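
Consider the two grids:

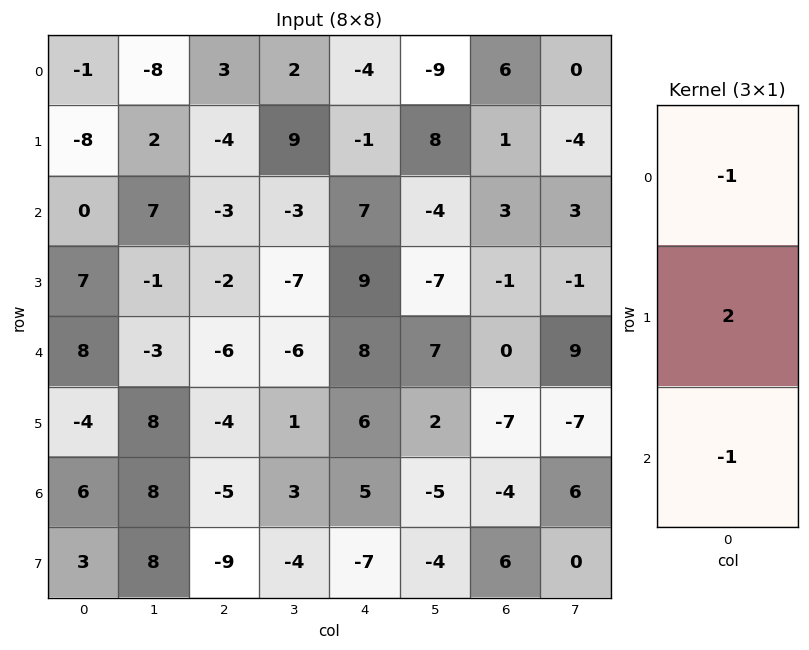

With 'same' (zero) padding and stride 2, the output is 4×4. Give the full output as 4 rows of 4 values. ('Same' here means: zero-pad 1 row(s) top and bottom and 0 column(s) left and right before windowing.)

Output[0,0]: The receptive field on the zero-padded input at this output position is [0 / -1 / -8]. Elementwise product with the kernel and sum: 0·-1 + -1·2 + -8·-1.

6 10 -7 11
1 0 6 6
13 -6 1 8
13 3 11 -7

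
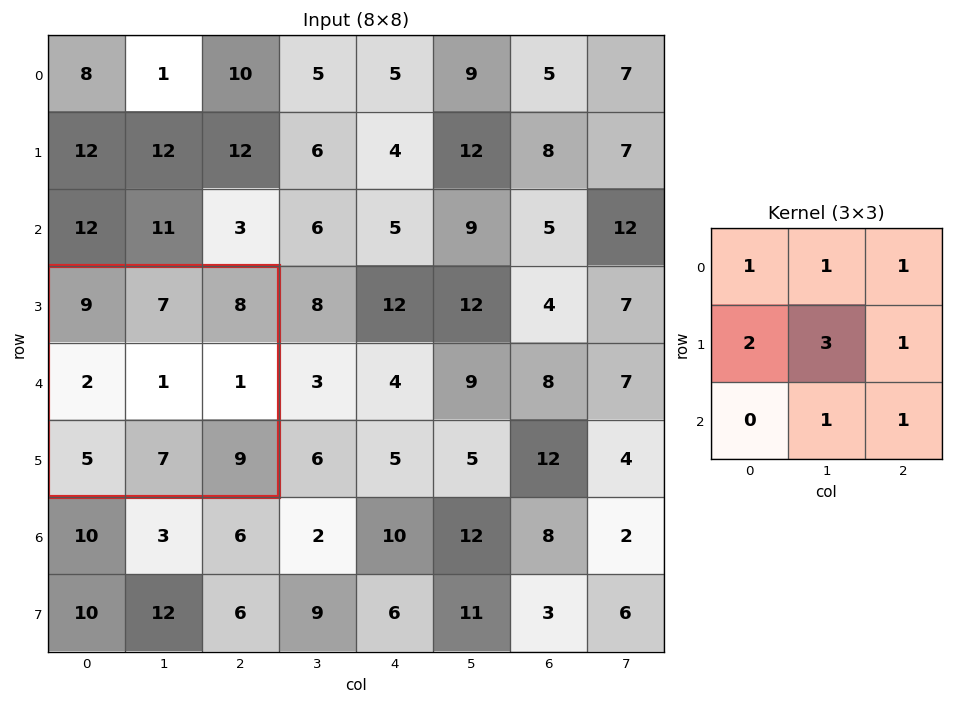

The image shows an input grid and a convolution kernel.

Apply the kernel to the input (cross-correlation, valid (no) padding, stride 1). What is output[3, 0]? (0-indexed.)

48

The receptive field on the input at this output position is [9 7 8 / 2 1 1 / 5 7 9]. Elementwise product with the kernel and sum: 9·1 + 7·1 + 8·1 + 2·2 + 1·3 + 1·1 + 7·1 + 9·1.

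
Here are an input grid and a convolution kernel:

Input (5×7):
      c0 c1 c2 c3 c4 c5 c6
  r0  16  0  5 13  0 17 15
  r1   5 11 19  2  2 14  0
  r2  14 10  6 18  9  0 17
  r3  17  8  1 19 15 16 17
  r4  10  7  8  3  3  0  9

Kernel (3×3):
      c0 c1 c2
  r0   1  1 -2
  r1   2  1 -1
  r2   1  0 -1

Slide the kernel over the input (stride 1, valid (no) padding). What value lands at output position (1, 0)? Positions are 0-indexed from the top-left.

26

The receptive field on the input at this output position is [5 11 19 / 14 10 6 / 17 8 1]. Elementwise product with the kernel and sum: 5·1 + 11·1 + 19·-2 + 14·2 + 10·1 + 6·-1 + 17·1 + 1·-1.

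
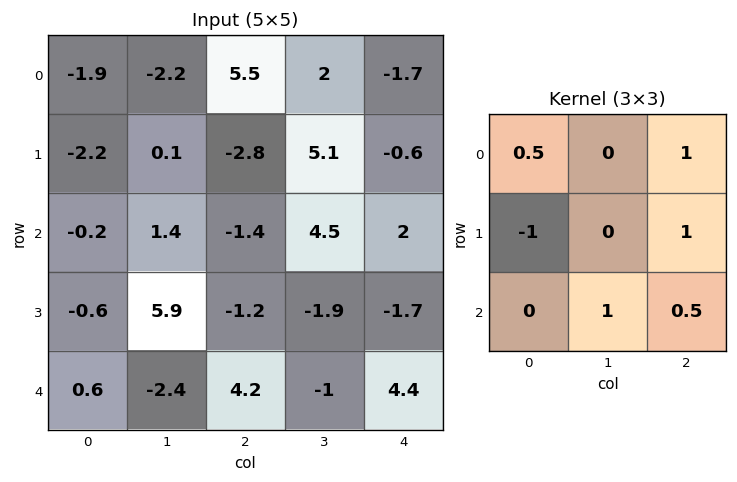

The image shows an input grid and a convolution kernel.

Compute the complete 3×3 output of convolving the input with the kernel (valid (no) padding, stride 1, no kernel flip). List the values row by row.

4.65 6.75 8.75
0.2 6.1 -1.35
-2.4 1.1 2

Output[0,0]: The receptive field on the input at this output position is [-1.9 -2.2 5.5 / -2.2 0.1 -2.8 / -0.2 1.4 -1.4]. Elementwise product with the kernel and sum: -1.9·0.5 + 5.5·1 + -2.2·-1 + -2.8·1 + 1.4·1 + -1.4·0.5.
Output[0,1]: The receptive field on the input at this output position is [-2.2 5.5 2 / 0.1 -2.8 5.1 / 1.4 -1.4 4.5]. Elementwise product with the kernel and sum: -2.2·0.5 + 2·1 + 0.1·-1 + 5.1·1 + -1.4·1 + 4.5·0.5.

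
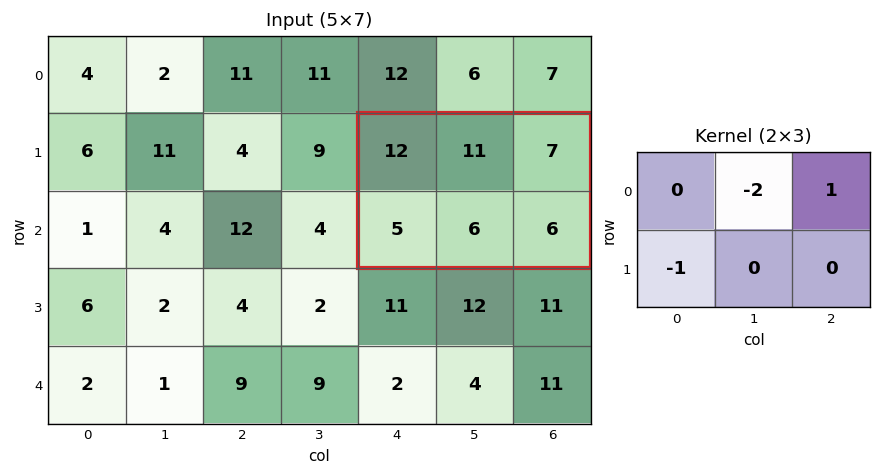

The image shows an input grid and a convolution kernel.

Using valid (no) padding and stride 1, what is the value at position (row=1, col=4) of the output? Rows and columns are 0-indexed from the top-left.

The receptive field on the input at this output position is [12 11 7 / 5 6 6]. Elementwise product with the kernel and sum: 11·-2 + 7·1 + 5·-1.

-20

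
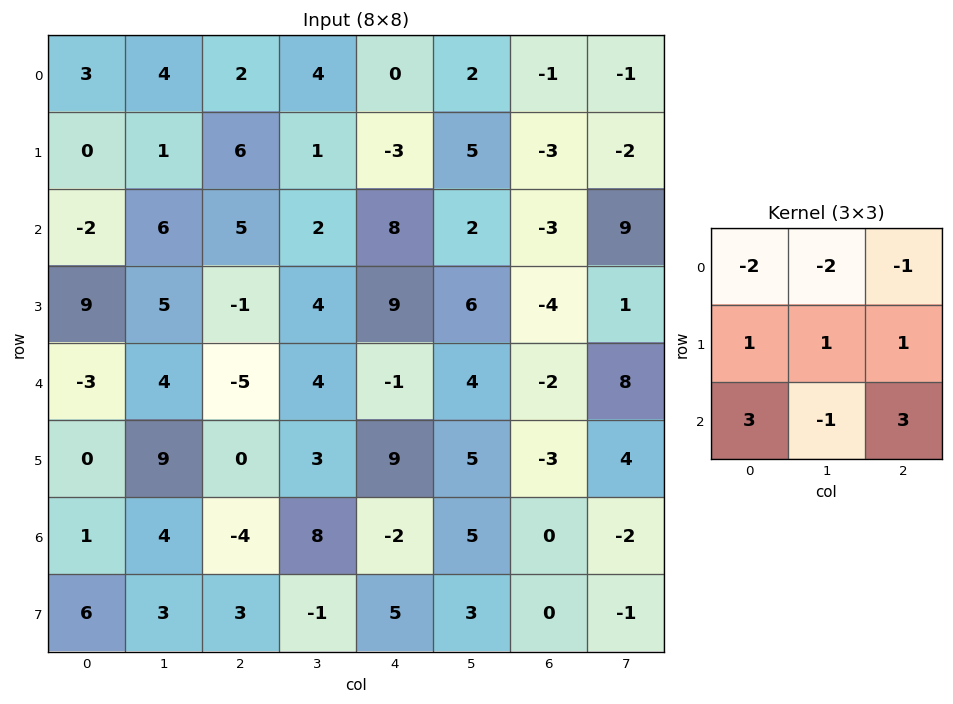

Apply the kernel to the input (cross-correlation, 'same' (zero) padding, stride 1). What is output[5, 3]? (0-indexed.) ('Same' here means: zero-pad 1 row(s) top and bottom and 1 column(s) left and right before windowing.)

The receptive field on the zero-padded input at this output position is [-5 4 -1 / 0 3 9 / -4 8 -2]. Elementwise product with the kernel and sum: -5·-2 + 4·-2 + -1·-1 + 0·1 + 3·1 + 9·1 + -4·3 + 8·-1 + -2·3.

-11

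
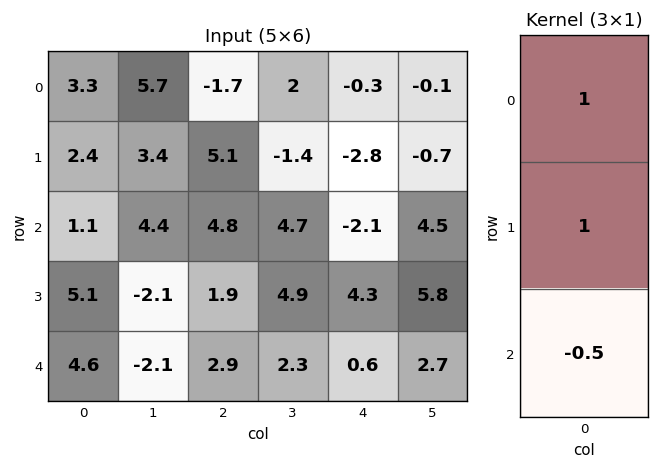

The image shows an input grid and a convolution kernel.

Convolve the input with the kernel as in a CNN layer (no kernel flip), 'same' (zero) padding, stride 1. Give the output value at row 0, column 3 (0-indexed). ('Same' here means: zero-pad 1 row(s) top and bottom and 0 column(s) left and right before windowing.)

The receptive field on the zero-padded input at this output position is [0 / 2 / -1.4]. Elementwise product with the kernel and sum: 0·1 + 2·1 + -1.4·-0.5.

2.7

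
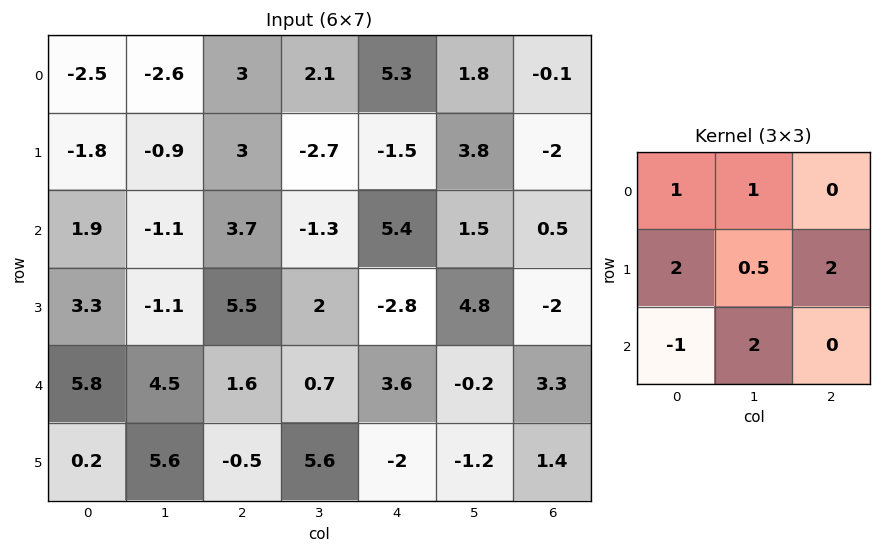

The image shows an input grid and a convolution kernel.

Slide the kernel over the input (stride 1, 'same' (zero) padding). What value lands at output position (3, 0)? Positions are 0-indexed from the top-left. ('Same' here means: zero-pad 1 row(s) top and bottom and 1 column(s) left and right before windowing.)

The receptive field on the zero-padded input at this output position is [0 1.9 -1.1 / 0 3.3 -1.1 / 0 5.8 4.5]. Elementwise product with the kernel and sum: 0·1 + 1.9·1 + 0·2 + 3.3·0.5 + -1.1·2 + 0·-1 + 5.8·2.

12.95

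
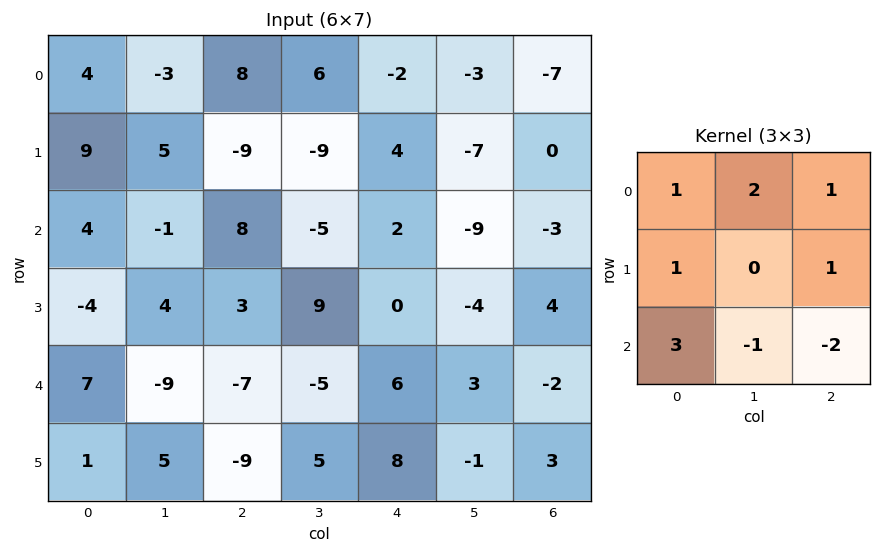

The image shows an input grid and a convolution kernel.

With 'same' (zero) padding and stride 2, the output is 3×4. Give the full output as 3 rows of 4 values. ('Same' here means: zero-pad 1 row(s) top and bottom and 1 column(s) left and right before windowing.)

-22 45 -14 -24
18 -37 13 -32
-24 19 12 1

Output[0,0]: The receptive field on the zero-padded input at this output position is [0 0 0 / 0 4 -3 / 0 9 5]. Elementwise product with the kernel and sum: 0·1 + 0·2 + 0·1 + 0·1 + -3·1 + 0·3 + 9·-1 + 5·-2.
Output[0,1]: The receptive field on the zero-padded input at this output position is [0 0 0 / -3 8 6 / 5 -9 -9]. Elementwise product with the kernel and sum: 0·1 + 0·2 + 0·1 + -3·1 + 6·1 + 5·3 + -9·-1 + -9·-2.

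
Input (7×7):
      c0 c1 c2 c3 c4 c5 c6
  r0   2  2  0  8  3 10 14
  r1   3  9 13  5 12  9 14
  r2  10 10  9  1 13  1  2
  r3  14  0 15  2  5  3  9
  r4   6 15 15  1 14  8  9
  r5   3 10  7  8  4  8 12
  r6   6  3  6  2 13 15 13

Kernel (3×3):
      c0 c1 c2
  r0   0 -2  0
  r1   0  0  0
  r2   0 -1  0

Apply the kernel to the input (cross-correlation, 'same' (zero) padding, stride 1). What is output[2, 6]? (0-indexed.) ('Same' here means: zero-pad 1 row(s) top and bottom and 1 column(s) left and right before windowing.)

-37

The receptive field on the zero-padded input at this output position is [9 14 0 / 1 2 0 / 3 9 0]. Elementwise product with the kernel and sum: 14·-2 + 9·-1.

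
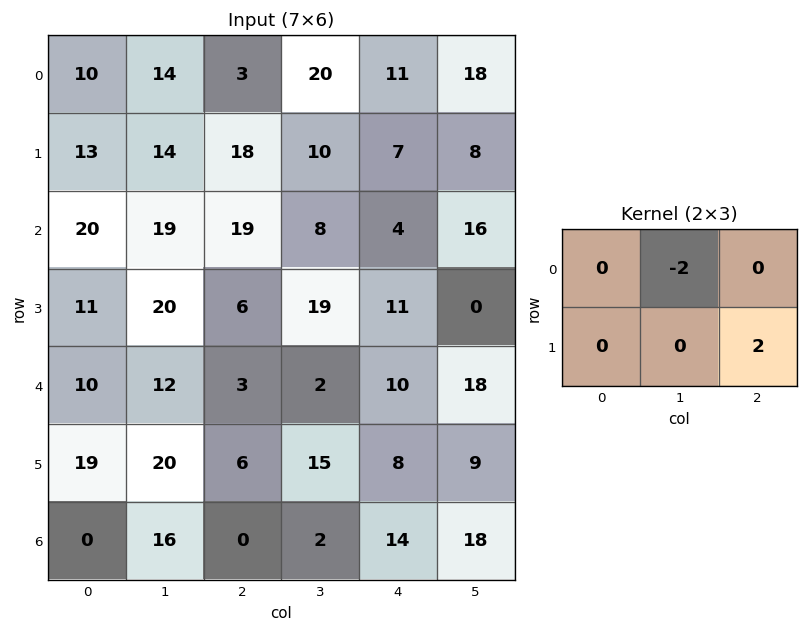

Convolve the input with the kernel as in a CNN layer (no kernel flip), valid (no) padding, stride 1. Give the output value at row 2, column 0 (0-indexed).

-26

The receptive field on the input at this output position is [20 19 19 / 11 20 6]. Elementwise product with the kernel and sum: 19·-2 + 6·2.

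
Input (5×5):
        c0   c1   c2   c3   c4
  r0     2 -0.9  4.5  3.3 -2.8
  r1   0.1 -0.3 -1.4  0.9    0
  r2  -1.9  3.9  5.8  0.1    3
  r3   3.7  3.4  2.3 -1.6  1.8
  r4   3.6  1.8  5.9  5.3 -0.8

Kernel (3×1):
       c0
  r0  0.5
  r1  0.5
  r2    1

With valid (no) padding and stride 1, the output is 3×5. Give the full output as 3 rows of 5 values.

Output[0,0]: The receptive field on the input at this output position is [2 / 0.1 / -1.9]. Elementwise product with the kernel and sum: 2·0.5 + 0.1·0.5 + -1.9·1.
Output[0,1]: The receptive field on the input at this output position is [-0.9 / -0.3 / 3.9]. Elementwise product with the kernel and sum: -0.9·0.5 + -0.3·0.5 + 3.9·1.

-0.85 3.3 7.35 2.2 1.6
2.8 5.2 4.5 -1.1 3.3
4.5 5.45 9.95 4.55 1.6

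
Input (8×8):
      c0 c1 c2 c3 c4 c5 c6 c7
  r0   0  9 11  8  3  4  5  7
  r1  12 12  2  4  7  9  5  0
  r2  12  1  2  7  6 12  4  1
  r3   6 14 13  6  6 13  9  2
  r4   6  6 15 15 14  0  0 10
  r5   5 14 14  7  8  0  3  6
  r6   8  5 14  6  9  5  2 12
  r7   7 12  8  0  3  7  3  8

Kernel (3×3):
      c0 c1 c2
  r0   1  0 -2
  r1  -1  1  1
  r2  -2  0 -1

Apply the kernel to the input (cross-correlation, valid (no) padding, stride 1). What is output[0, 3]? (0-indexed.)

The receptive field on the input at this output position is [8 3 4 / 4 7 9 / 7 6 12]. Elementwise product with the kernel and sum: 8·1 + 4·-2 + 4·-1 + 7·1 + 9·1 + 7·-2 + 12·-1.

-14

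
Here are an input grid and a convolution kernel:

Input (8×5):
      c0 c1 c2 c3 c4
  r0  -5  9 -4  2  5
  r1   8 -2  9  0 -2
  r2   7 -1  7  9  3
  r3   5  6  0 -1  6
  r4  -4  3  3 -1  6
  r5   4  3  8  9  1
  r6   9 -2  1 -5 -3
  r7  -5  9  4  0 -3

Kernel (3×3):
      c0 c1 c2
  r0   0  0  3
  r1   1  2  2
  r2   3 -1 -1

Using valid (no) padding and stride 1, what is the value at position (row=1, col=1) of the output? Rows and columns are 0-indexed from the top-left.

The receptive field on the input at this output position is [-2 9 0 / -1 7 9 / 6 0 -1]. Elementwise product with the kernel and sum: 0·3 + -1·1 + 7·2 + 9·2 + 6·3 + 0·-1 + -1·-1.

50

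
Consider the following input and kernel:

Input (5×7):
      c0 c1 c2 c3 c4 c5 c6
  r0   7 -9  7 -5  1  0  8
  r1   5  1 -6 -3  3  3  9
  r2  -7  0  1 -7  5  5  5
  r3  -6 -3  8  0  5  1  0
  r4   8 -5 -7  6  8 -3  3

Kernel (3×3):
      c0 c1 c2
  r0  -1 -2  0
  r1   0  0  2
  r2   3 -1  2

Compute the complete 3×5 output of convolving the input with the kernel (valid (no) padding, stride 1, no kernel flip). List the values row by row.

-20 -26 29 -7 37
-4 -20 56 4 15
38 2 12 3 18

Output[0,0]: The receptive field on the input at this output position is [7 -9 7 / 5 1 -6 / -7 0 1]. Elementwise product with the kernel and sum: 7·-1 + -9·-2 + -6·2 + -7·3 + 0·-1 + 1·2.
Output[0,1]: The receptive field on the input at this output position is [-9 7 -5 / 1 -6 -3 / 0 1 -7]. Elementwise product with the kernel and sum: -9·-1 + 7·-2 + -3·2 + 0·3 + 1·-1 + -7·2.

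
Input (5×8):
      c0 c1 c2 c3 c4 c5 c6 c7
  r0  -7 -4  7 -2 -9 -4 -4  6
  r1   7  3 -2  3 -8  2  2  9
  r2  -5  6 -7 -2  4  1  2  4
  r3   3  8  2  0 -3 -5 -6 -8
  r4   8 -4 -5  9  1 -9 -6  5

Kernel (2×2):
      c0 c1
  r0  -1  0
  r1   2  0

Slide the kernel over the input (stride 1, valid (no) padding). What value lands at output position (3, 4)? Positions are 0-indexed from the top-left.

5

The receptive field on the input at this output position is [-3 -5 / 1 -9]. Elementwise product with the kernel and sum: -3·-1 + 1·2.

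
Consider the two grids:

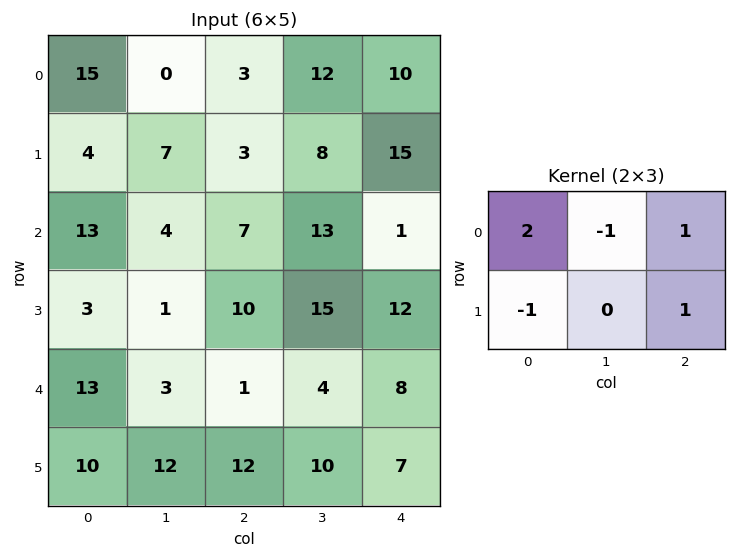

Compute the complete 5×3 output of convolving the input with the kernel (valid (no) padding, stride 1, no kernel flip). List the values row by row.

Output[0,0]: The receptive field on the input at this output position is [15 0 3 / 4 7 3]. Elementwise product with the kernel and sum: 15·2 + 0·-1 + 3·1 + 4·-1 + 3·1.

32 10 16
-2 28 7
36 28 4
3 8 24
26 7 1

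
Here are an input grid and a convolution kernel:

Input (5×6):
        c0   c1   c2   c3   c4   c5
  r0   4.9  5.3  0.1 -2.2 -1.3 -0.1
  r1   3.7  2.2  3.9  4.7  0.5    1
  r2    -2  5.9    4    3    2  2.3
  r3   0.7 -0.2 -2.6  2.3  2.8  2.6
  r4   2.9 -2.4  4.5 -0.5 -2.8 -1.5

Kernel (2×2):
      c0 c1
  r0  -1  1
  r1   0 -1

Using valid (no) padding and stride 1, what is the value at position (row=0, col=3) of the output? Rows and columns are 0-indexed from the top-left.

The receptive field on the input at this output position is [-2.2 -1.3 / 4.7 0.5]. Elementwise product with the kernel and sum: -2.2·-1 + -1.3·1 + 0.5·-1.

0.4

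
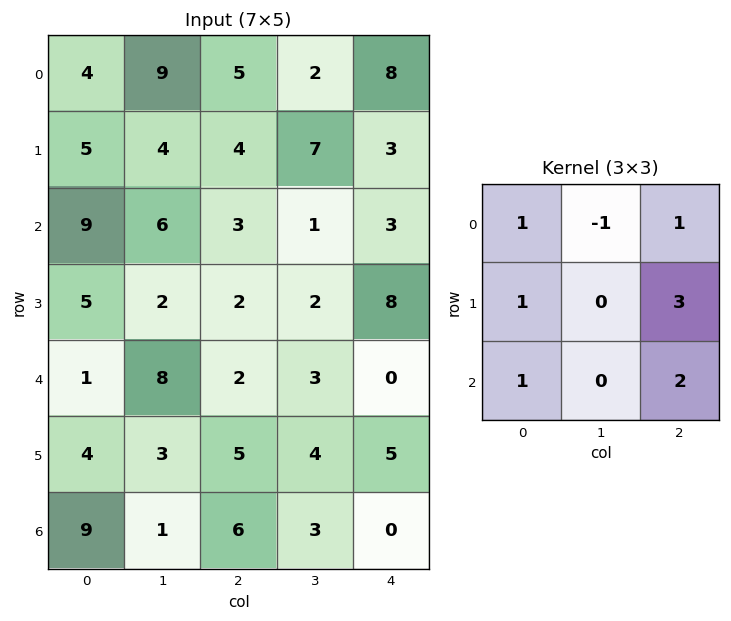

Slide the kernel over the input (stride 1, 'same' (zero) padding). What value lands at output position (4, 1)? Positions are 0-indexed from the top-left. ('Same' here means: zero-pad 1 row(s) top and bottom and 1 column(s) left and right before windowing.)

The receptive field on the zero-padded input at this output position is [5 2 2 / 1 8 2 / 4 3 5]. Elementwise product with the kernel and sum: 5·1 + 2·-1 + 2·1 + 1·1 + 2·3 + 4·1 + 5·2.

26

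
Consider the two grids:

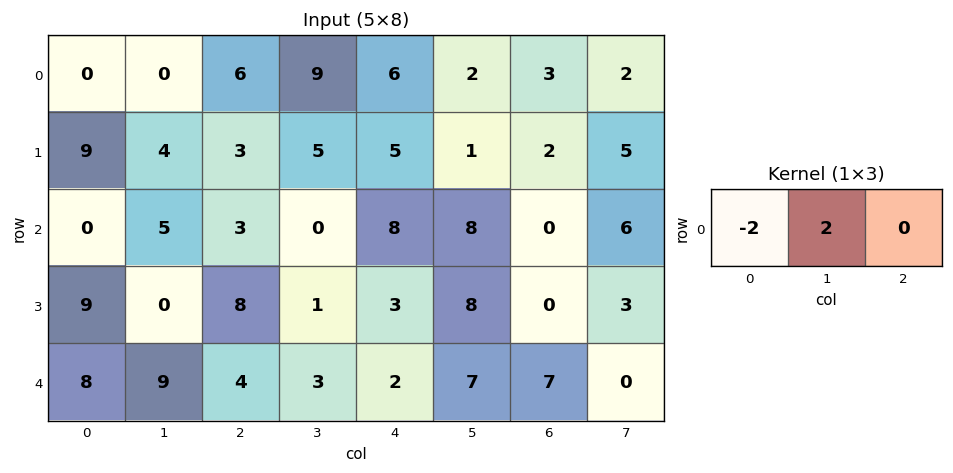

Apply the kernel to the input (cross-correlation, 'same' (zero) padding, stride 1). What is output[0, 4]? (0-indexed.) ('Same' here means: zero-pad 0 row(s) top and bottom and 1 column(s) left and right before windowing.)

-6

The receptive field on the zero-padded input at this output position is [9 6 2]. Elementwise product with the kernel and sum: 9·-2 + 6·2.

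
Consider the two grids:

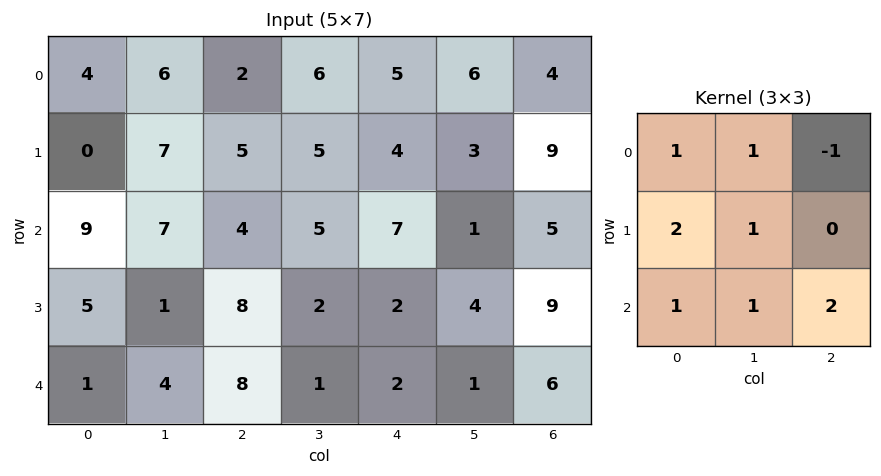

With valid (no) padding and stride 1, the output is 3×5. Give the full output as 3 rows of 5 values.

39 42 41 33 36
49 38 33 35 37
44 30 33 22 26

Output[0,0]: The receptive field on the input at this output position is [4 6 2 / 0 7 5 / 9 7 4]. Elementwise product with the kernel and sum: 4·1 + 6·1 + 2·-1 + 0·2 + 7·1 + 9·1 + 7·1 + 4·2.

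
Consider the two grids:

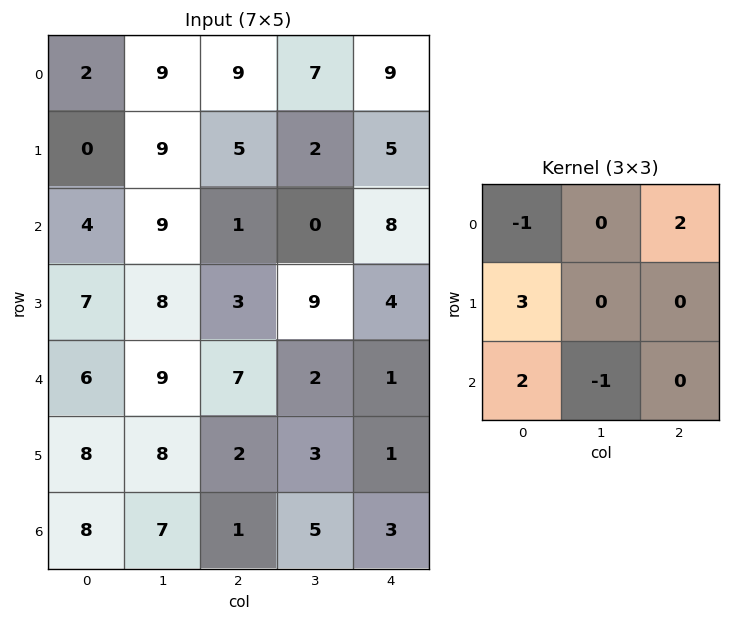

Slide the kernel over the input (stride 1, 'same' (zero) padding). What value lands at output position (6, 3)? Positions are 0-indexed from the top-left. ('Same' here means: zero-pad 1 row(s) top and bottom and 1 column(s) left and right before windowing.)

The receptive field on the zero-padded input at this output position is [2 3 1 / 1 5 3 / 0 0 0]. Elementwise product with the kernel and sum: 2·-1 + 1·2 + 1·3 + 0·2 + 0·-1.

3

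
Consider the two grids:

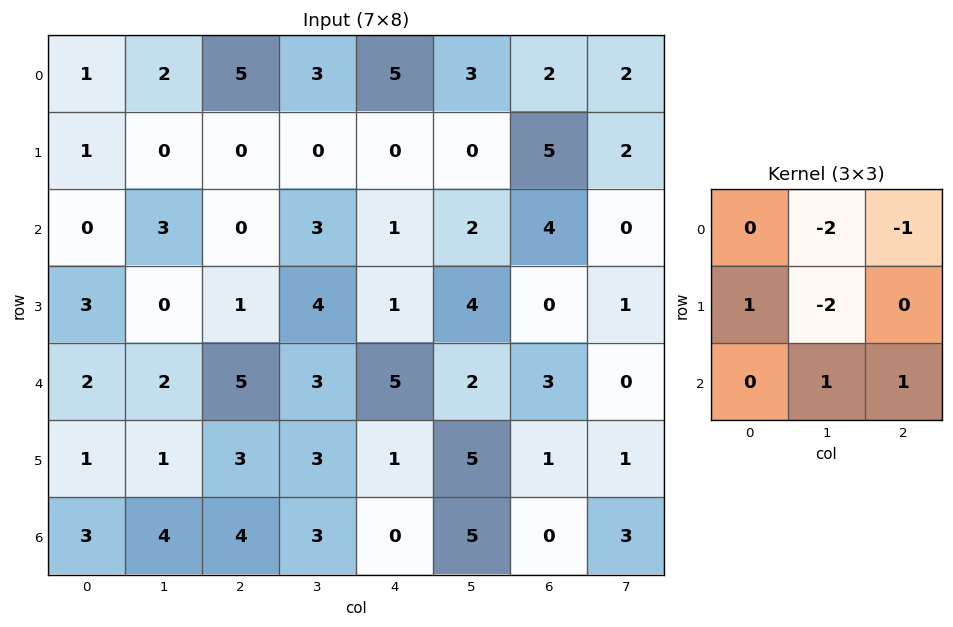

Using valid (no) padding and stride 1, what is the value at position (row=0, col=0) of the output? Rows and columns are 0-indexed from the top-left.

-5

The receptive field on the input at this output position is [1 2 5 / 1 0 0 / 0 3 0]. Elementwise product with the kernel and sum: 2·-2 + 5·-1 + 1·1 + 0·-2 + 3·1 + 0·1.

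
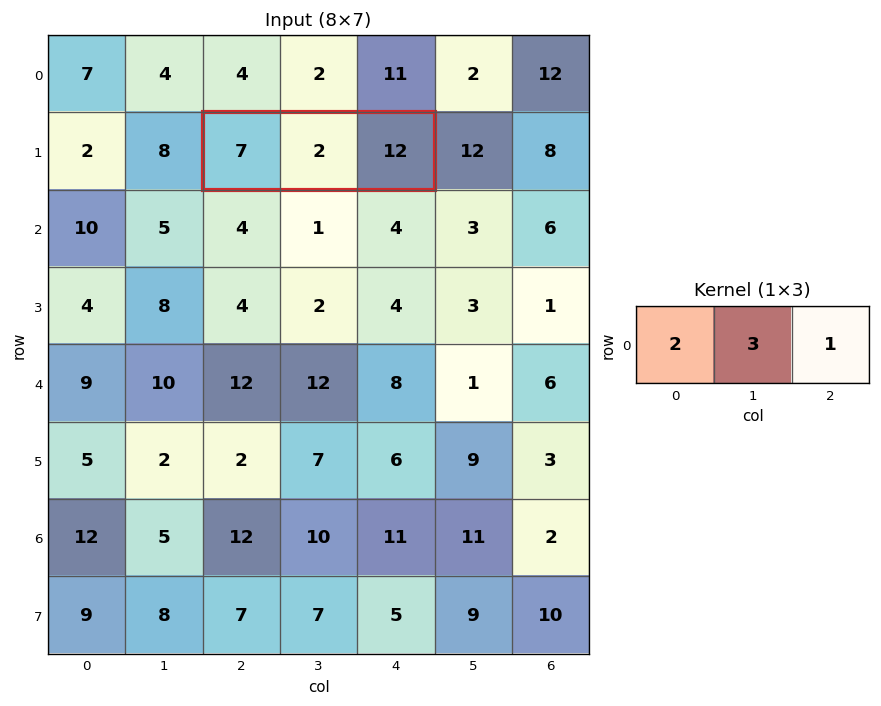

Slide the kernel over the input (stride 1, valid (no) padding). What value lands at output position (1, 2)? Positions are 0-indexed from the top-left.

32

The receptive field on the input at this output position is [7 2 12]. Elementwise product with the kernel and sum: 7·2 + 2·3 + 12·1.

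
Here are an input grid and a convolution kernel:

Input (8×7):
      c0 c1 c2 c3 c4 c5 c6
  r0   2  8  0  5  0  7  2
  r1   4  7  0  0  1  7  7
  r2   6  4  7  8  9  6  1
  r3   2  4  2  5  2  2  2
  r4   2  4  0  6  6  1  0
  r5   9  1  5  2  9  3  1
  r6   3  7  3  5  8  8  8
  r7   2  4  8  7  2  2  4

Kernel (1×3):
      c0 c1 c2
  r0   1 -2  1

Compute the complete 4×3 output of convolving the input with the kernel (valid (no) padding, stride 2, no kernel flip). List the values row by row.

Output[0,0]: The receptive field on the input at this output position is [2 8 0]. Elementwise product with the kernel and sum: 2·1 + 8·-2 + 0·1.
Output[0,1]: The receptive field on the input at this output position is [0 5 0]. Elementwise product with the kernel and sum: 0·1 + 5·-2 + 0·1.

-14 -10 -12
5 0 -2
-6 -6 4
-8 1 0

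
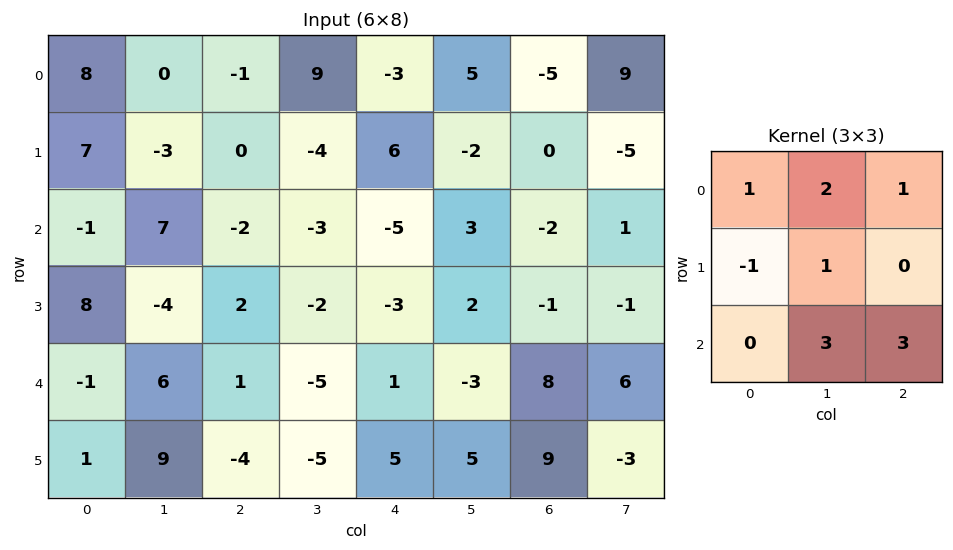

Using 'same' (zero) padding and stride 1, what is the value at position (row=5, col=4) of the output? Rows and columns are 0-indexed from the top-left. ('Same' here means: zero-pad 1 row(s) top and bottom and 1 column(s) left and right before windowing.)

The receptive field on the zero-padded input at this output position is [-5 1 -3 / -5 5 5 / 0 0 0]. Elementwise product with the kernel and sum: -5·1 + 1·2 + -3·1 + -5·-1 + 5·1 + 0·3 + 0·3.

4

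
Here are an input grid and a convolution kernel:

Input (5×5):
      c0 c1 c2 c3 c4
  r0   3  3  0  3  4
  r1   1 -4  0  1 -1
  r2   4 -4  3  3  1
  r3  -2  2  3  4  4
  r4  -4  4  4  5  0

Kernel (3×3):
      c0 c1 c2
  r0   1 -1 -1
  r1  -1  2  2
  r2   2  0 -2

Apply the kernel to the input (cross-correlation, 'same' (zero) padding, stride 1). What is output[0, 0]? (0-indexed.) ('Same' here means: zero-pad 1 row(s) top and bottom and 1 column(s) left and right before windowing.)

The receptive field on the zero-padded input at this output position is [0 0 0 / 0 3 3 / 0 1 -4]. Elementwise product with the kernel and sum: 0·1 + 0·-1 + 0·-1 + 0·-1 + 3·2 + 3·2 + 0·2 + -4·-2.

20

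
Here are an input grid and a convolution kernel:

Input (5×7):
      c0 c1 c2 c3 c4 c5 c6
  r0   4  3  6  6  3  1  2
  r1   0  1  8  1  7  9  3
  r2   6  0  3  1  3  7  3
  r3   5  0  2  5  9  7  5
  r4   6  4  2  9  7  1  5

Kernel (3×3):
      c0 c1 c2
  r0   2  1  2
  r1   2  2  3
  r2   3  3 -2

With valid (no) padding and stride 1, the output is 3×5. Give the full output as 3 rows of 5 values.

61 52 69 58 76
49 17 51 84 96
60 24 73 114 80

Output[0,0]: The receptive field on the input at this output position is [4 3 6 / 0 1 8 / 6 0 3]. Elementwise product with the kernel and sum: 4·2 + 3·1 + 6·2 + 0·2 + 1·2 + 8·3 + 6·3 + 0·3 + 3·-2.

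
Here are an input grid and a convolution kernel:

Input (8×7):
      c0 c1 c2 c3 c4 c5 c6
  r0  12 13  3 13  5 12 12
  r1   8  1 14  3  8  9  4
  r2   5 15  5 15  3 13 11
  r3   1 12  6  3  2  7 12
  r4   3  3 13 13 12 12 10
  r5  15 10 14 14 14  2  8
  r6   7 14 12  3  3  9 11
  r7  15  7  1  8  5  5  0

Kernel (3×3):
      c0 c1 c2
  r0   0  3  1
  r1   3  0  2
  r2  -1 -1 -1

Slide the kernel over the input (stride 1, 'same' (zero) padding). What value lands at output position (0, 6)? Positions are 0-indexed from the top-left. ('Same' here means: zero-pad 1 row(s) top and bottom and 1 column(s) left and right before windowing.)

The receptive field on the zero-padded input at this output position is [0 0 0 / 12 12 0 / 9 4 0]. Elementwise product with the kernel and sum: 0·3 + 0·1 + 12·3 + 0·2 + 9·-1 + 4·-1 + 0·-1.

23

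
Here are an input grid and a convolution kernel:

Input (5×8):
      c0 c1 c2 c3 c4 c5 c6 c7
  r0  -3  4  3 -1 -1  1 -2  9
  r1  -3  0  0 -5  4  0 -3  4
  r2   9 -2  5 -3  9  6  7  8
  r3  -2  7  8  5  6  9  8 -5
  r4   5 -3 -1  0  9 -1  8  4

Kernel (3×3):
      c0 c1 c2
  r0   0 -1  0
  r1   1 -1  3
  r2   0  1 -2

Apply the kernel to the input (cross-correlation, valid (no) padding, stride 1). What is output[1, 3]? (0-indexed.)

The receptive field on the input at this output position is [-5 4 0 / -3 9 6 / 5 6 9]. Elementwise product with the kernel and sum: 4·-1 + -3·1 + 9·-1 + 6·3 + 6·1 + 9·-2.

-10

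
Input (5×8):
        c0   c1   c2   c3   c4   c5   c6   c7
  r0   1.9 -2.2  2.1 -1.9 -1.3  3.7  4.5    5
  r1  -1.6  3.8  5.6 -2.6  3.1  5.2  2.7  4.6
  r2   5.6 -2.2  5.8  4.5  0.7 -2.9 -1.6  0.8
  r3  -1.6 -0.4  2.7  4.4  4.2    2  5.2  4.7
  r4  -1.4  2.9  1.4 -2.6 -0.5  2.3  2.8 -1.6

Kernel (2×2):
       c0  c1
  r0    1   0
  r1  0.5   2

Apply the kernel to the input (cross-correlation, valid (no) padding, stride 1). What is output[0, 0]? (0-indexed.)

8.7

The receptive field on the input at this output position is [1.9 -2.2 / -1.6 3.8]. Elementwise product with the kernel and sum: 1.9·1 + -1.6·0.5 + 3.8·2.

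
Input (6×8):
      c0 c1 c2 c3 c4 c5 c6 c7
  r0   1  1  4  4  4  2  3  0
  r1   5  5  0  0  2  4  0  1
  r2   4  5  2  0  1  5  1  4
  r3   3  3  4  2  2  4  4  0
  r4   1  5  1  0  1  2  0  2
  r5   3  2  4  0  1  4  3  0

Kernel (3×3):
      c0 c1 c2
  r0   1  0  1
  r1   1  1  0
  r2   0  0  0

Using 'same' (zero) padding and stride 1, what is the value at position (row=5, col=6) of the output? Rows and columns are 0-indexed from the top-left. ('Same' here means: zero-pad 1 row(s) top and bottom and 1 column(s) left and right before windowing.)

The receptive field on the zero-padded input at this output position is [2 0 2 / 4 3 0 / 0 0 0]. Elementwise product with the kernel and sum: 2·1 + 2·1 + 4·1 + 3·1.

11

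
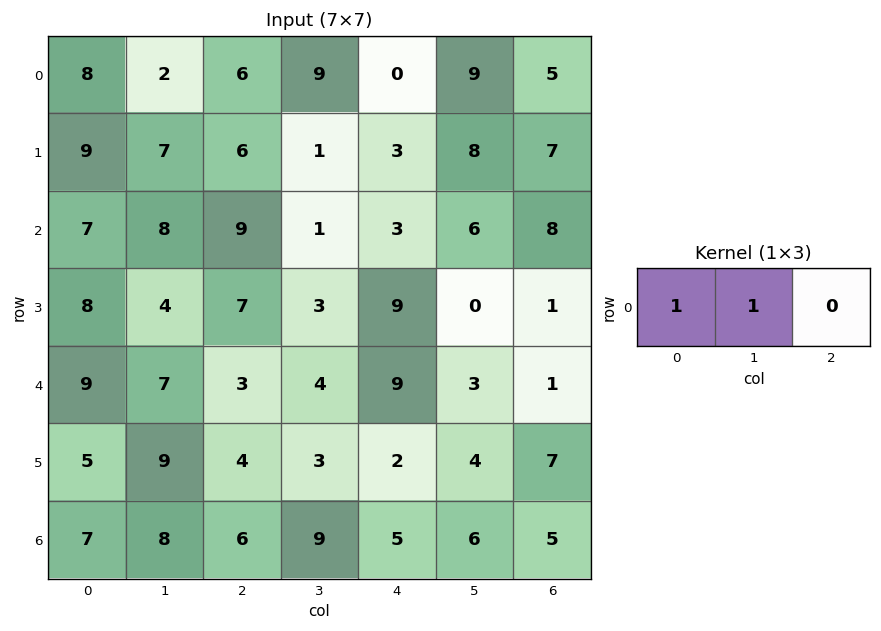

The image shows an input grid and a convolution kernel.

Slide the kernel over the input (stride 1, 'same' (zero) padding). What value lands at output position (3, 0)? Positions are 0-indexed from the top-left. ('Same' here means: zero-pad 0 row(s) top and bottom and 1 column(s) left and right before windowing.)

The receptive field on the zero-padded input at this output position is [0 8 4]. Elementwise product with the kernel and sum: 0·1 + 8·1.

8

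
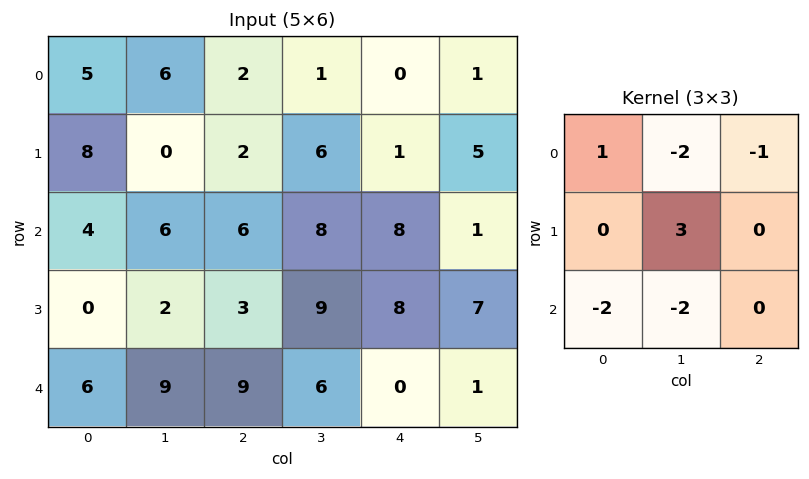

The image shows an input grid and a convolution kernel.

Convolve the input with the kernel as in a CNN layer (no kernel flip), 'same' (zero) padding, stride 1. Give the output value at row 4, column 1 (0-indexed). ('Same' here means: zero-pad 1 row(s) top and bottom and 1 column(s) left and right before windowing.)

20

The receptive field on the zero-padded input at this output position is [0 2 3 / 6 9 9 / 0 0 0]. Elementwise product with the kernel and sum: 0·1 + 2·-2 + 3·-1 + 9·3 + 0·-2 + 0·-2.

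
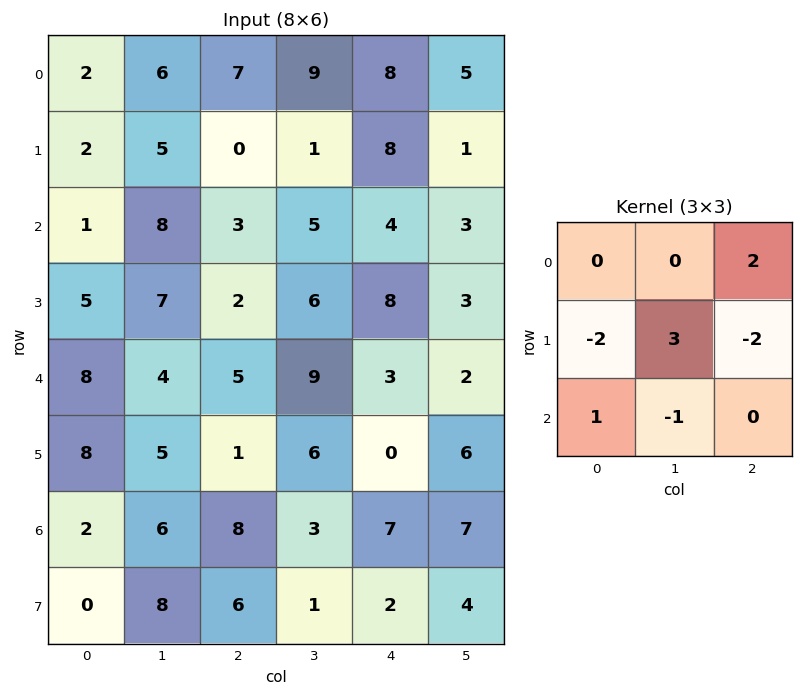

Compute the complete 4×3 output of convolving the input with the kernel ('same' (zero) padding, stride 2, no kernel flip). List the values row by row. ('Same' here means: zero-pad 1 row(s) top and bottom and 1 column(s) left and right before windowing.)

-8 -4 -11
-8 -10 -4
22 5 -1
4 20 12

Output[0,0]: The receptive field on the zero-padded input at this output position is [0 0 0 / 0 2 6 / 0 2 5]. Elementwise product with the kernel and sum: 0·2 + 0·-2 + 2·3 + 6·-2 + 0·1 + 2·-1.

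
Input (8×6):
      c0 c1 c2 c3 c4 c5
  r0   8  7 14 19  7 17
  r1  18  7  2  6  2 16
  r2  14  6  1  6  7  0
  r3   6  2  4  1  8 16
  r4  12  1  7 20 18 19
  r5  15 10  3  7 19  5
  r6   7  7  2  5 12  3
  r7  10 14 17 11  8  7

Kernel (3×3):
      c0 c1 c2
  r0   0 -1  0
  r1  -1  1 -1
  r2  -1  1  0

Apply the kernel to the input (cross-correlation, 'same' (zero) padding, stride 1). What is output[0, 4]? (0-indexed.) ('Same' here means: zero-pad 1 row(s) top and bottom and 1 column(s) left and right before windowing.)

The receptive field on the zero-padded input at this output position is [0 0 0 / 19 7 17 / 6 2 16]. Elementwise product with the kernel and sum: 0·-1 + 19·-1 + 7·1 + 17·-1 + 6·-1 + 2·1.

-33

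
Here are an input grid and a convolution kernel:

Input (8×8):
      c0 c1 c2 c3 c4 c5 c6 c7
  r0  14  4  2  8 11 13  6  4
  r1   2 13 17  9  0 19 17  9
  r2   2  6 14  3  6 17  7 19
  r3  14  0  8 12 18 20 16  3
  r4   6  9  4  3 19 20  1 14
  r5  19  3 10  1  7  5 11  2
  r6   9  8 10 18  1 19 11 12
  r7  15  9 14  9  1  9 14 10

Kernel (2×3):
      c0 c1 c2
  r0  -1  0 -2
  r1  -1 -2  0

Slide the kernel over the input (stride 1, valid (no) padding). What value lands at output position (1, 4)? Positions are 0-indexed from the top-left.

The receptive field on the input at this output position is [0 19 17 / 6 17 7]. Elementwise product with the kernel and sum: 0·-1 + 17·-2 + 6·-1 + 17·-2.

-74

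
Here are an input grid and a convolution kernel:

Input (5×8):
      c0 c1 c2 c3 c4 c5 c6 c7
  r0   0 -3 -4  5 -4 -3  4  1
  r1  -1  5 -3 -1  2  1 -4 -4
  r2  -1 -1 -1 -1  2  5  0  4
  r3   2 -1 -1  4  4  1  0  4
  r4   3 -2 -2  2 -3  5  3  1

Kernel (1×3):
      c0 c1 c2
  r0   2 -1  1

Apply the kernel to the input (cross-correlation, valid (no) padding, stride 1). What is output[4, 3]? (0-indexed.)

12

The receptive field on the input at this output position is [2 -3 5]. Elementwise product with the kernel and sum: 2·2 + -3·-1 + 5·1.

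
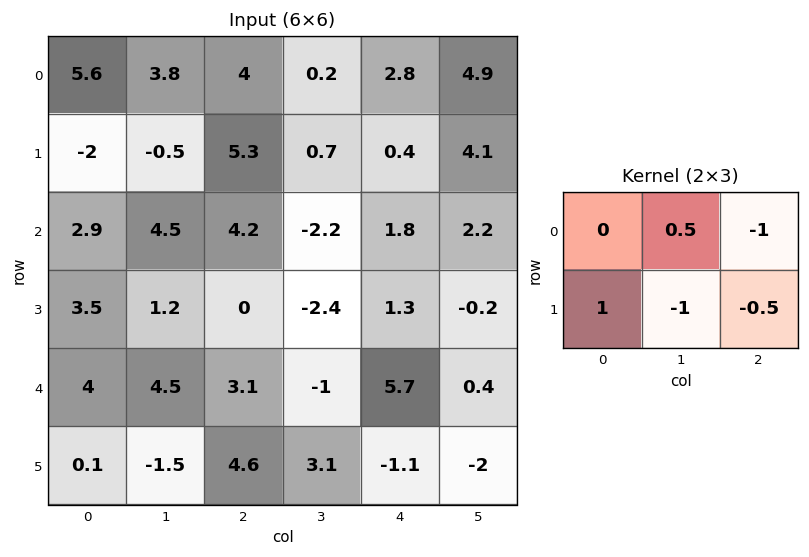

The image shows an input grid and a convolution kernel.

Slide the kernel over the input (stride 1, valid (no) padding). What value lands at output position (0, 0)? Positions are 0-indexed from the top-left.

-6.25

The receptive field on the input at this output position is [5.6 3.8 4 / -2 -0.5 5.3]. Elementwise product with the kernel and sum: 3.8·0.5 + 4·-1 + -2·1 + -0.5·-1 + 5.3·-0.5.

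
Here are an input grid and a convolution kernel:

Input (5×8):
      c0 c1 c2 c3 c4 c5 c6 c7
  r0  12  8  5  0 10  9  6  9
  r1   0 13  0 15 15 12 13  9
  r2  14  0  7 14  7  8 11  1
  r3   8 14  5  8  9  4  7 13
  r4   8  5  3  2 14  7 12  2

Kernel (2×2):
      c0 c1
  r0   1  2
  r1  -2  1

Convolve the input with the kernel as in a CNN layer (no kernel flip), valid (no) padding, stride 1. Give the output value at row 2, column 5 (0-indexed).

The receptive field on the input at this output position is [8 11 / 4 7]. Elementwise product with the kernel and sum: 8·1 + 11·2 + 4·-2 + 7·1.

29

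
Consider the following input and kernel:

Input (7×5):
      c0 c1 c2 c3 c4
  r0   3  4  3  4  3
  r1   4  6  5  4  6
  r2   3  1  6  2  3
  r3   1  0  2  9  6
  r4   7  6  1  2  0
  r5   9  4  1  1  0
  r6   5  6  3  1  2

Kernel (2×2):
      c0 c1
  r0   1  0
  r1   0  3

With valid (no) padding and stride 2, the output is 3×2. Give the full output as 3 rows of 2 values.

21 15
3 33
19 4

Output[0,0]: The receptive field on the input at this output position is [3 4 / 4 6]. Elementwise product with the kernel and sum: 3·1 + 6·3.
Output[0,1]: The receptive field on the input at this output position is [3 4 / 5 4]. Elementwise product with the kernel and sum: 3·1 + 4·3.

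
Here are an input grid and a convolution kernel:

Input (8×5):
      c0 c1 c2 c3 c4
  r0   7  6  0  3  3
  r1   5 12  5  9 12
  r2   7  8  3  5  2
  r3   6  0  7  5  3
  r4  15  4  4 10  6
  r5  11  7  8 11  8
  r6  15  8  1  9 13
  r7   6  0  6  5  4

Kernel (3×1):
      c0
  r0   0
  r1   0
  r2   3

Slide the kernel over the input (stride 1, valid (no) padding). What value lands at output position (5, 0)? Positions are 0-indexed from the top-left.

The receptive field on the input at this output position is [11 / 15 / 6]. Elementwise product with the kernel and sum: 6·3.

18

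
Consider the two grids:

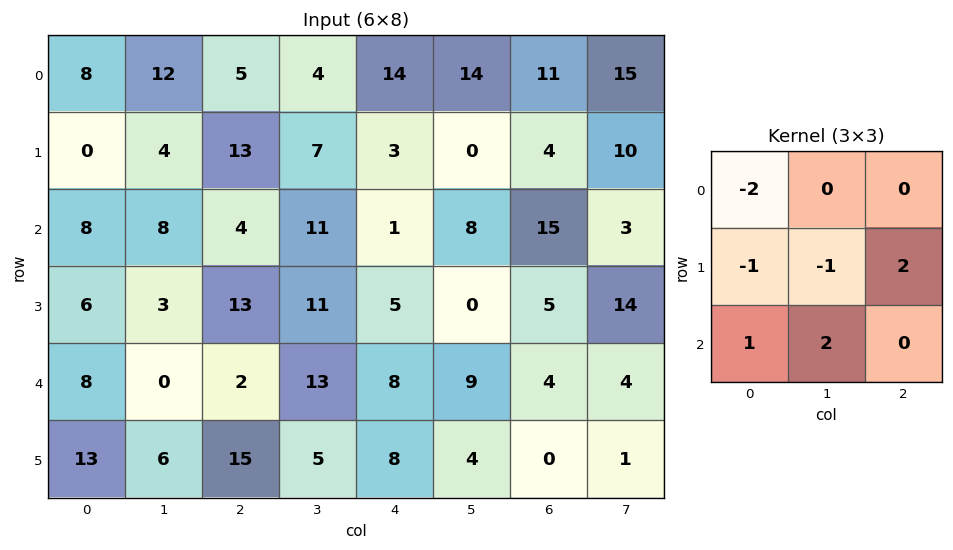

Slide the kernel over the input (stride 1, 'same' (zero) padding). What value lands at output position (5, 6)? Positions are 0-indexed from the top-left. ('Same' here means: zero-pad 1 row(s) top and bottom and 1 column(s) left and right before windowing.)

The receptive field on the zero-padded input at this output position is [9 4 4 / 4 0 1 / 0 0 0]. Elementwise product with the kernel and sum: 9·-2 + 4·-1 + 0·-1 + 1·2 + 0·1 + 0·2.

-20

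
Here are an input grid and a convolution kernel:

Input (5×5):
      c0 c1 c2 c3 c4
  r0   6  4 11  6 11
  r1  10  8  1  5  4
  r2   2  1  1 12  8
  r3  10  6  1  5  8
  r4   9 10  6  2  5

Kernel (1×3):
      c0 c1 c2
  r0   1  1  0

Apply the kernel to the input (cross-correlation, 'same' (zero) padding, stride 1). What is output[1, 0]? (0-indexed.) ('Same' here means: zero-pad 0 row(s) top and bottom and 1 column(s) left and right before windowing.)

10

The receptive field on the zero-padded input at this output position is [0 10 8]. Elementwise product with the kernel and sum: 0·1 + 10·1.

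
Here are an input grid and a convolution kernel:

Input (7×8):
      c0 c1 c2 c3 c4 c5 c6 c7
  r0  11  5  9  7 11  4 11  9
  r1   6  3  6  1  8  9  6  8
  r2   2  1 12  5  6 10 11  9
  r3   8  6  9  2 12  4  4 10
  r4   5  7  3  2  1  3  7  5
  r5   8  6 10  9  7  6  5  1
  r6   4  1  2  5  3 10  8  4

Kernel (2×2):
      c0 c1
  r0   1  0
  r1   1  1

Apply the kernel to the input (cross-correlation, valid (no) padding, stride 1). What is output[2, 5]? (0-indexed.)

The receptive field on the input at this output position is [10 11 / 4 4]. Elementwise product with the kernel and sum: 10·1 + 4·1 + 4·1.

18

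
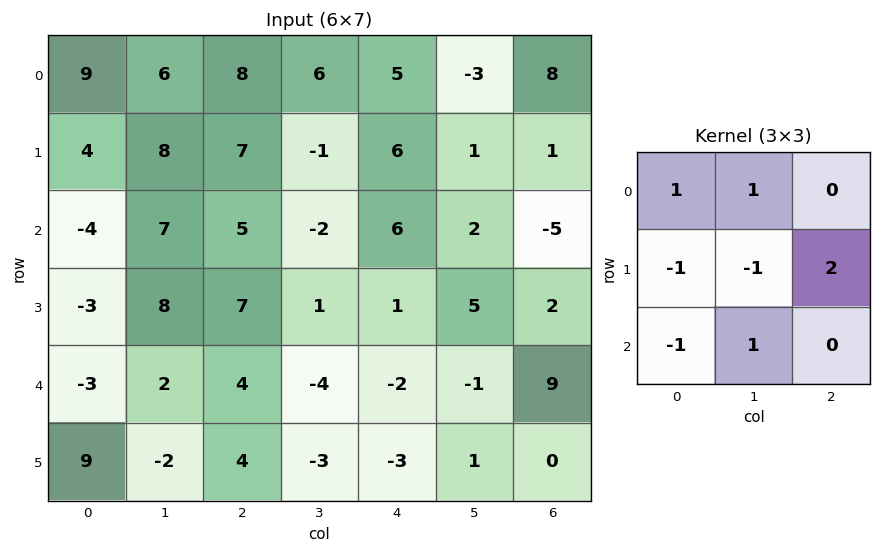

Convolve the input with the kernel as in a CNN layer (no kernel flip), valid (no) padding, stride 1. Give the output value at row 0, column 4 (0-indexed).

-7

The receptive field on the input at this output position is [5 -3 8 / 6 1 1 / 6 2 -5]. Elementwise product with the kernel and sum: 5·1 + -3·1 + 6·-1 + 1·-1 + 1·2 + 6·-1 + 2·1.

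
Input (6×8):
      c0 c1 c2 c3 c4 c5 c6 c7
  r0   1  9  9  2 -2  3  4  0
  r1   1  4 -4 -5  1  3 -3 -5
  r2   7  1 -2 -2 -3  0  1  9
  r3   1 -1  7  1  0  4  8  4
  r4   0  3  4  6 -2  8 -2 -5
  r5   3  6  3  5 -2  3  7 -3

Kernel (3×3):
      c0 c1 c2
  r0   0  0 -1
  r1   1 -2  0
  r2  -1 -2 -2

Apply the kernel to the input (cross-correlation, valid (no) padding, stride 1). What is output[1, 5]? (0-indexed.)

-25

The receptive field on the input at this output position is [3 -3 -5 / 0 1 9 / 4 8 4]. Elementwise product with the kernel and sum: -5·-1 + 0·1 + 1·-2 + 4·-1 + 8·-2 + 4·-2.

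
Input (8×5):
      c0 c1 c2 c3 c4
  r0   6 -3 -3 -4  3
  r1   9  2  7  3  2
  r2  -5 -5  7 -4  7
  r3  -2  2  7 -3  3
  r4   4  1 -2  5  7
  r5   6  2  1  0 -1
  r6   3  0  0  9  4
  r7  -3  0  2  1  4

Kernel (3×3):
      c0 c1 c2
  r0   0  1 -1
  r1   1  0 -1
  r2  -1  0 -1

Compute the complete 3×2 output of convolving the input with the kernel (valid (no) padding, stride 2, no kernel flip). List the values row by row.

0 -16
-23 -12
5 -4

Output[0,0]: The receptive field on the input at this output position is [6 -3 -3 / 9 2 7 / -5 -5 7]. Elementwise product with the kernel and sum: -3·1 + -3·-1 + 9·1 + 7·-1 + -5·-1 + 7·-1.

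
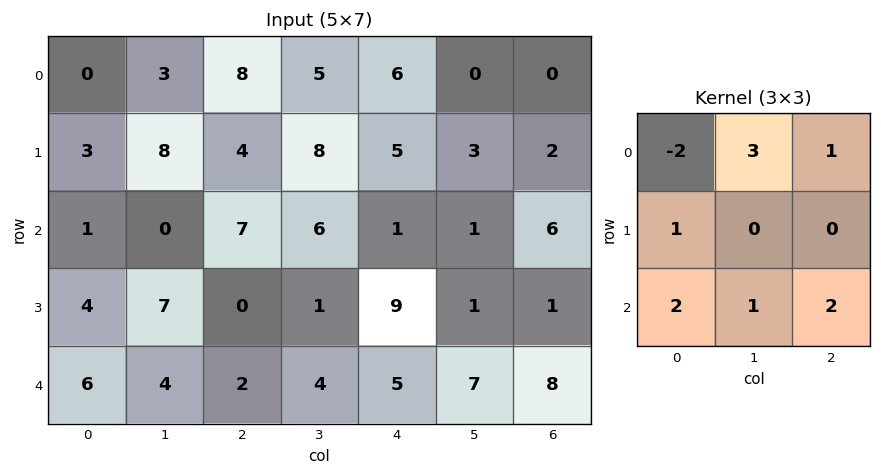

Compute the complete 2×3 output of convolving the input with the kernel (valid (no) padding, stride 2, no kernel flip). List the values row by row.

36 31 8
29 23 49

Output[0,0]: The receptive field on the input at this output position is [0 3 8 / 3 8 4 / 1 0 7]. Elementwise product with the kernel and sum: 0·-2 + 3·3 + 8·1 + 3·1 + 1·2 + 0·1 + 7·2.
Output[0,1]: The receptive field on the input at this output position is [8 5 6 / 4 8 5 / 7 6 1]. Elementwise product with the kernel and sum: 8·-2 + 5·3 + 6·1 + 4·1 + 7·2 + 6·1 + 1·2.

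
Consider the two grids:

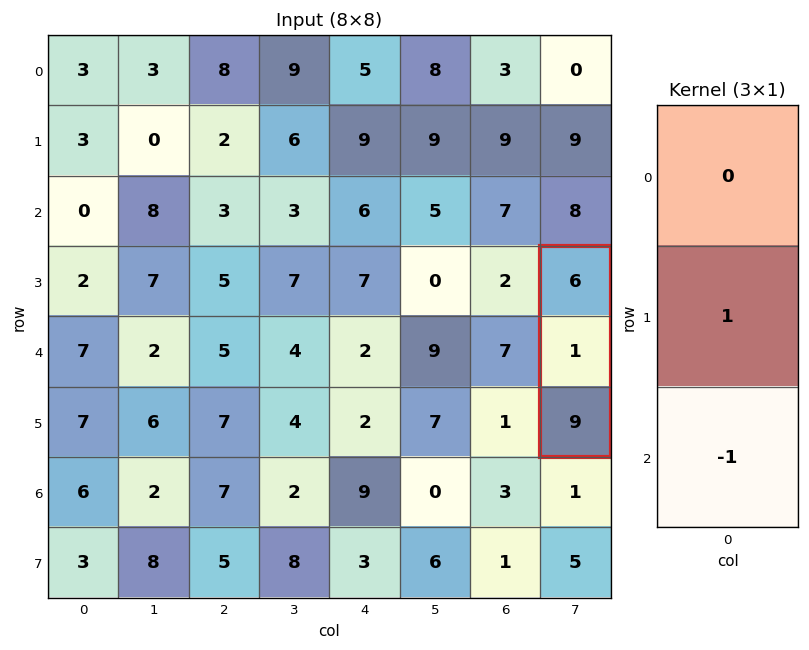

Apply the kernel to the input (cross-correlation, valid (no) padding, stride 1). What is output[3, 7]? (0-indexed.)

The receptive field on the input at this output position is [6 / 1 / 9]. Elementwise product with the kernel and sum: 1·1 + 9·-1.

-8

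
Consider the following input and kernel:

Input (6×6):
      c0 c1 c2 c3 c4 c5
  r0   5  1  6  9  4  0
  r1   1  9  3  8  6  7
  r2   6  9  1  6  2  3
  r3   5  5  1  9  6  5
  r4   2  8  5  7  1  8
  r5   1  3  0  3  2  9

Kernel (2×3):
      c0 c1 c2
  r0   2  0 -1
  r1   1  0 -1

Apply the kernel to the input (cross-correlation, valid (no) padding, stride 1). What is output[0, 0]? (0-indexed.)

The receptive field on the input at this output position is [5 1 6 / 1 9 3]. Elementwise product with the kernel and sum: 5·2 + 6·-1 + 1·1 + 3·-1.

2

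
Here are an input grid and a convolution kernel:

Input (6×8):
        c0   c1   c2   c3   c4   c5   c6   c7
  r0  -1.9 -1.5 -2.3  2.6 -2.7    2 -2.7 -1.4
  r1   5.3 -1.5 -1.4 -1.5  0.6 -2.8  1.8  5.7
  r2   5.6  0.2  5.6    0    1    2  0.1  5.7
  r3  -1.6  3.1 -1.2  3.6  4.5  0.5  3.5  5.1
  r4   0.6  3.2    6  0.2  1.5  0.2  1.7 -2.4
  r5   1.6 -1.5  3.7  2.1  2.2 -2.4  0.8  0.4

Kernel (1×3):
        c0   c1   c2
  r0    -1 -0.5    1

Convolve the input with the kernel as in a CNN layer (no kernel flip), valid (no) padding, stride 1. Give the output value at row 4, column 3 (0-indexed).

The receptive field on the input at this output position is [0.2 1.5 0.2]. Elementwise product with the kernel and sum: 0.2·-1 + 1.5·-0.5 + 0.2·1.

-0.75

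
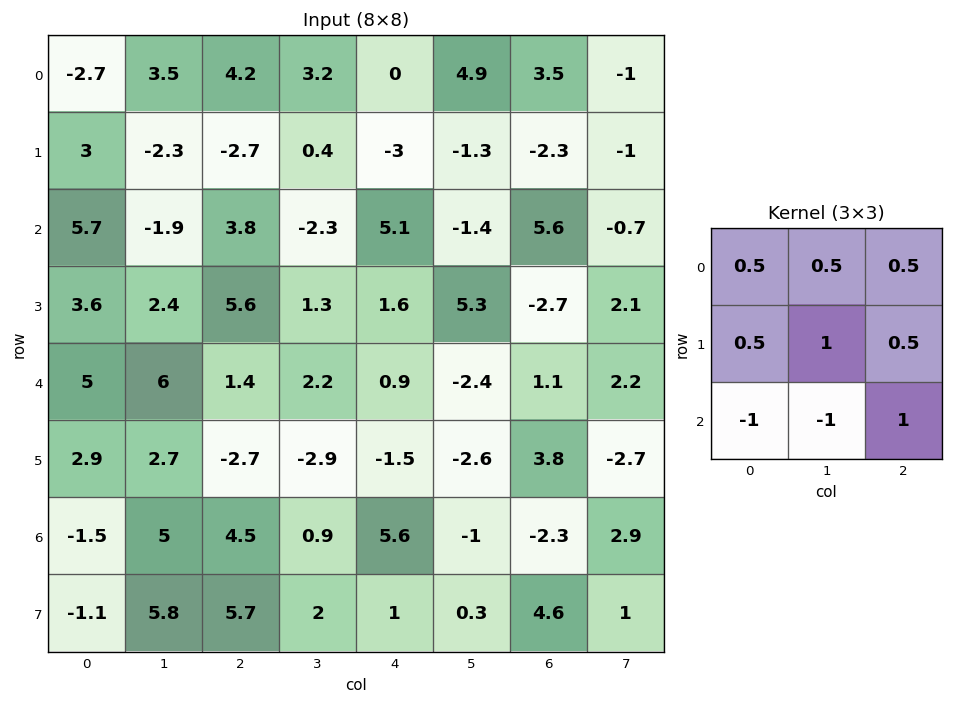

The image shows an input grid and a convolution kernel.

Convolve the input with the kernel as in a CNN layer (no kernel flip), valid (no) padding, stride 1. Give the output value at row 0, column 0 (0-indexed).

The receptive field on the input at this output position is [-2.7 3.5 4.2 / 3 -2.3 -2.7 / 5.7 -1.9 3.8]. Elementwise product with the kernel and sum: -2.7·0.5 + 3.5·0.5 + 4.2·0.5 + 3·0.5 + -2.3·1 + -2.7·0.5 + 5.7·-1 + -1.9·-1 + 3.8·1.

0.35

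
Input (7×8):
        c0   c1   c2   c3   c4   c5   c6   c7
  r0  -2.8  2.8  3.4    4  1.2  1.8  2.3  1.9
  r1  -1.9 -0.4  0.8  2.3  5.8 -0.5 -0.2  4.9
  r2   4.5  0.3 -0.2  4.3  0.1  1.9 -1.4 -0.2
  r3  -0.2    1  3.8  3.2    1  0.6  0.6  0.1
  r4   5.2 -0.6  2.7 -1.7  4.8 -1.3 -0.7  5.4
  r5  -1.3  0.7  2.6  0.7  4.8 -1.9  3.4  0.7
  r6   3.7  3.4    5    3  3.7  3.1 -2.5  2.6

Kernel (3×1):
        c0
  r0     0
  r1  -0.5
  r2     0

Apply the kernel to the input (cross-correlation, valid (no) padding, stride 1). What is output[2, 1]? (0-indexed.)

The receptive field on the input at this output position is [0.3 / 1 / -0.6]. Elementwise product with the kernel and sum: 1·-0.5.

-0.5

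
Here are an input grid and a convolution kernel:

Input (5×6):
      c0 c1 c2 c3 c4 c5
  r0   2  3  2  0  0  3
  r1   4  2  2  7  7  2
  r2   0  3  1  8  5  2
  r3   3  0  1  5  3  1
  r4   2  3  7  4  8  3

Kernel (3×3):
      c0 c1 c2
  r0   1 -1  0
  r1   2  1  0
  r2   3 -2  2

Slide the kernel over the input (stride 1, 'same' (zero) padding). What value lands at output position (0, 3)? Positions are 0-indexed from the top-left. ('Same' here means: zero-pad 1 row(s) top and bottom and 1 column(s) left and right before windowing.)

The receptive field on the zero-padded input at this output position is [0 0 0 / 2 0 0 / 2 7 7]. Elementwise product with the kernel and sum: 0·1 + 0·-1 + 2·2 + 0·1 + 2·3 + 7·-2 + 7·2.

10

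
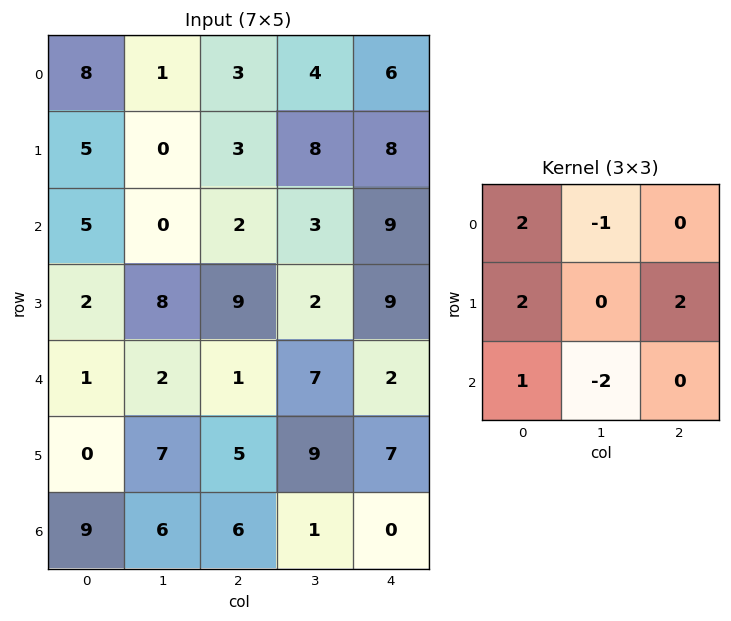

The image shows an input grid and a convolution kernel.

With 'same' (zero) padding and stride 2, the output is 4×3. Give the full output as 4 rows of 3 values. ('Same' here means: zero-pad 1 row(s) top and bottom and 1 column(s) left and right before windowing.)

-8 4 0
-9 -7 -2
2 22 4
12 23 13

Output[0,0]: The receptive field on the zero-padded input at this output position is [0 0 0 / 0 8 1 / 0 5 0]. Elementwise product with the kernel and sum: 0·2 + 0·-1 + 0·2 + 1·2 + 0·1 + 5·-2.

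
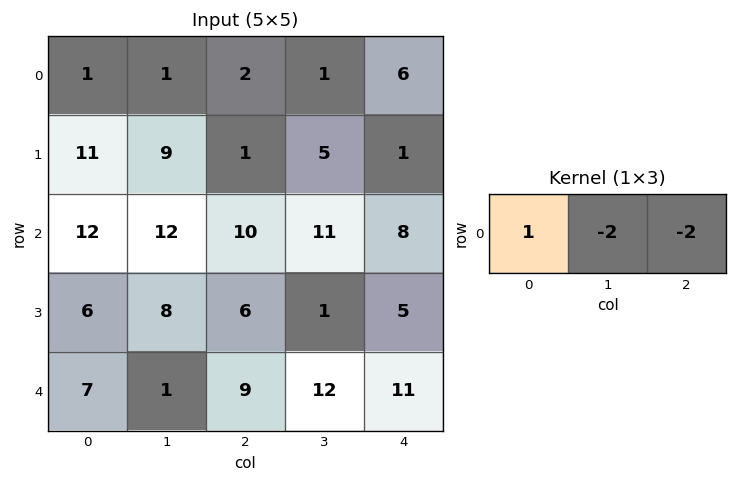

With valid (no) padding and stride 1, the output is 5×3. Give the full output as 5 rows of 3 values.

Output[0,0]: The receptive field on the input at this output position is [1 1 2]. Elementwise product with the kernel and sum: 1·1 + 1·-2 + 2·-2.
Output[0,1]: The receptive field on the input at this output position is [1 2 1]. Elementwise product with the kernel and sum: 1·1 + 2·-2 + 1·-2.

-5 -5 -12
-9 -3 -11
-32 -30 -28
-22 -6 -6
-13 -41 -37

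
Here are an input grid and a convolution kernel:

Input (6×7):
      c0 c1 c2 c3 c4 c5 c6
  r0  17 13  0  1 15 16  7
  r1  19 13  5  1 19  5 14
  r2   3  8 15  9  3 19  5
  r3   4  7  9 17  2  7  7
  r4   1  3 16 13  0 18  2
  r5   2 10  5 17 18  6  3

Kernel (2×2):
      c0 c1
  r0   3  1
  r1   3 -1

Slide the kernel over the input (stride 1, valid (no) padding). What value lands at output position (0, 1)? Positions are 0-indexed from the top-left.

73

The receptive field on the input at this output position is [13 0 / 13 5]. Elementwise product with the kernel and sum: 13·3 + 0·1 + 13·3 + 5·-1.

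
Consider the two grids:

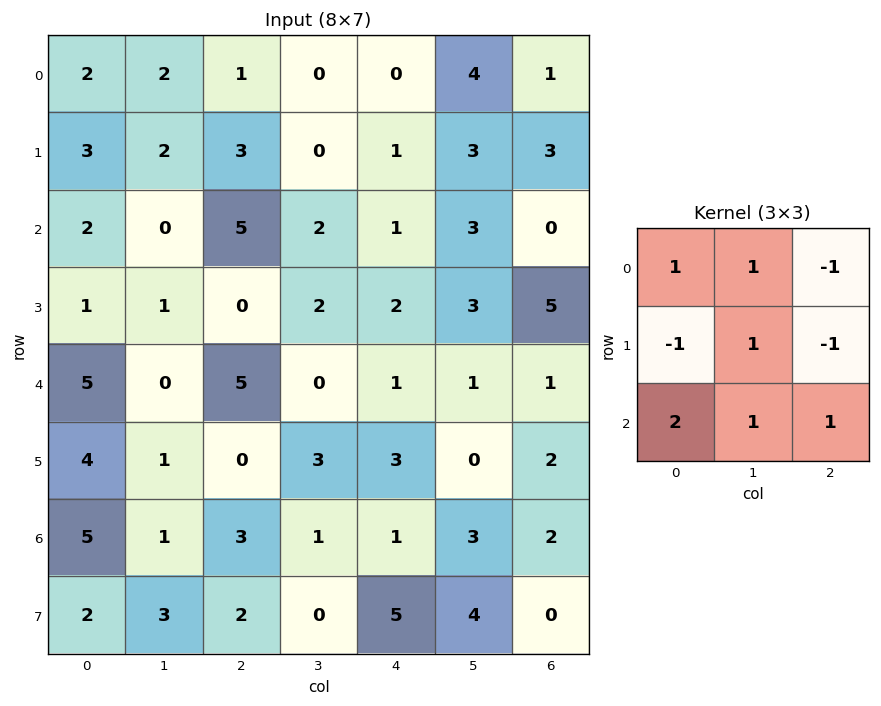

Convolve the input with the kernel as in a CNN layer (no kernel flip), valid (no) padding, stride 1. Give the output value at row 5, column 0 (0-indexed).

The receptive field on the input at this output position is [4 1 0 / 5 1 3 / 2 3 2]. Elementwise product with the kernel and sum: 4·1 + 1·1 + 0·-1 + 5·-1 + 1·1 + 3·-1 + 2·2 + 3·1 + 2·1.

7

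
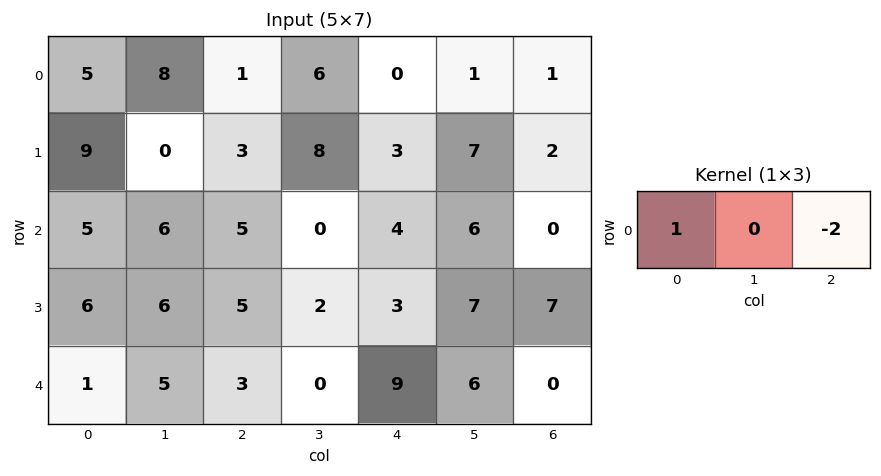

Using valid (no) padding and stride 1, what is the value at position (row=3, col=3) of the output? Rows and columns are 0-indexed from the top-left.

The receptive field on the input at this output position is [2 3 7]. Elementwise product with the kernel and sum: 2·1 + 7·-2.

-12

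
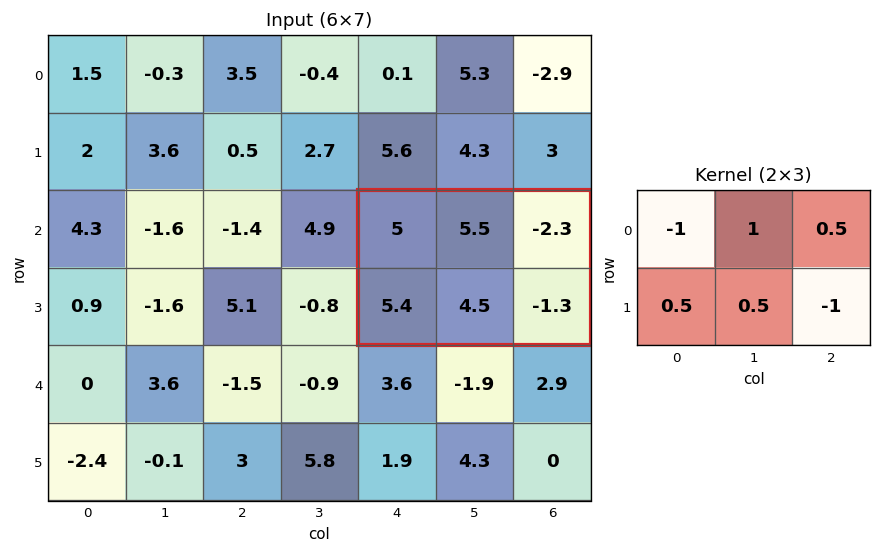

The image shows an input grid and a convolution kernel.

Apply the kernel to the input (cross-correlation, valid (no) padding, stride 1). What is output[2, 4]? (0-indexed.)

5.6

The receptive field on the input at this output position is [5 5.5 -2.3 / 5.4 4.5 -1.3]. Elementwise product with the kernel and sum: 5·-1 + 5.5·1 + -2.3·0.5 + 5.4·0.5 + 4.5·0.5 + -1.3·-1.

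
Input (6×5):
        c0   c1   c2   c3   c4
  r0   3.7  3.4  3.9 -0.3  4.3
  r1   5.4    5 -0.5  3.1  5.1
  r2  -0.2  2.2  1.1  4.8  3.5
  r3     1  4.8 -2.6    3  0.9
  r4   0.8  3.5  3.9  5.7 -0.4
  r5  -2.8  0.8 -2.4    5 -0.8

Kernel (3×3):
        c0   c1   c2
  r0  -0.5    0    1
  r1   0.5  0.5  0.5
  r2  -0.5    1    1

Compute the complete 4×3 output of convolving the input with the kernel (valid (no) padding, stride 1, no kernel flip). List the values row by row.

10.4 6.6 13.95
0.05 2.65 15.25
9.8 14.15 6.95
0.8 9.35 12.2

Output[0,0]: The receptive field on the input at this output position is [3.7 3.4 3.9 / 5.4 5 -0.5 / -0.2 2.2 1.1]. Elementwise product with the kernel and sum: 3.7·-0.5 + 3.9·1 + 5.4·0.5 + 5·0.5 + -0.5·0.5 + -0.2·-0.5 + 2.2·1 + 1.1·1.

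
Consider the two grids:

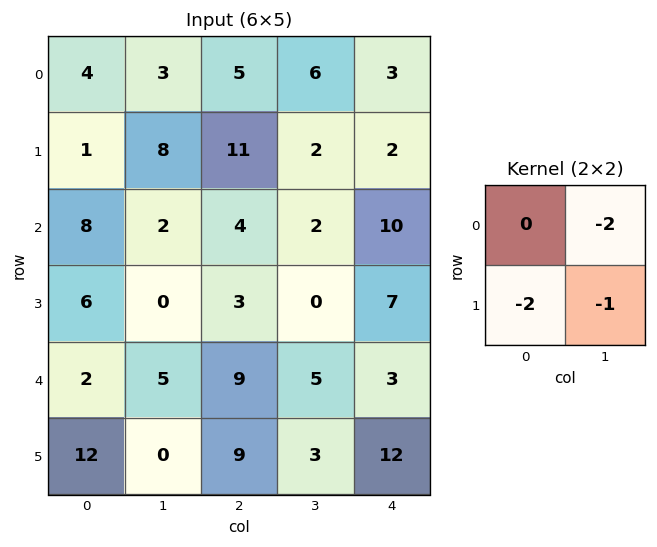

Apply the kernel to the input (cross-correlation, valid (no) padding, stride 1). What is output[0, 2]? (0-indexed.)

-36

The receptive field on the input at this output position is [5 6 / 11 2]. Elementwise product with the kernel and sum: 6·-2 + 11·-2 + 2·-1.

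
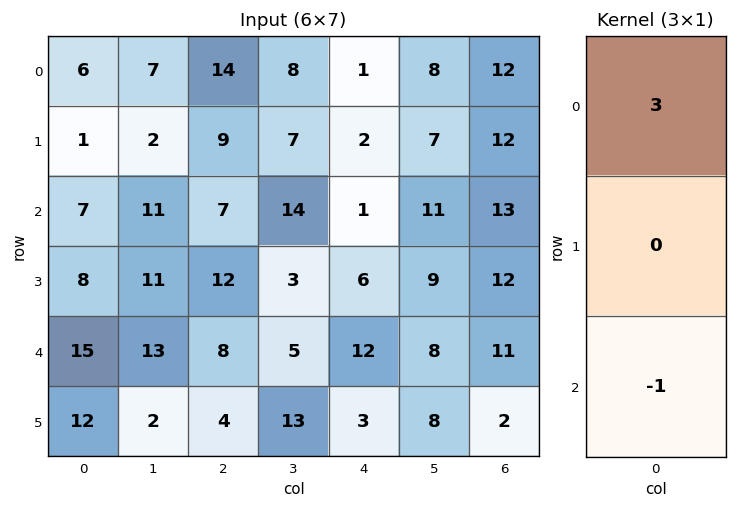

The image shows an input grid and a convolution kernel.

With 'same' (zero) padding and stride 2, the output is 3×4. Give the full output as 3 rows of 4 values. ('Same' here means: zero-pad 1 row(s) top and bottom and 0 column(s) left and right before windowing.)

Output[0,0]: The receptive field on the zero-padded input at this output position is [0 / 6 / 1]. Elementwise product with the kernel and sum: 0·3 + 1·-1.
Output[0,1]: The receptive field on the zero-padded input at this output position is [0 / 14 / 9]. Elementwise product with the kernel and sum: 0·3 + 9·-1.

-1 -9 -2 -12
-5 15 0 24
12 32 15 34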